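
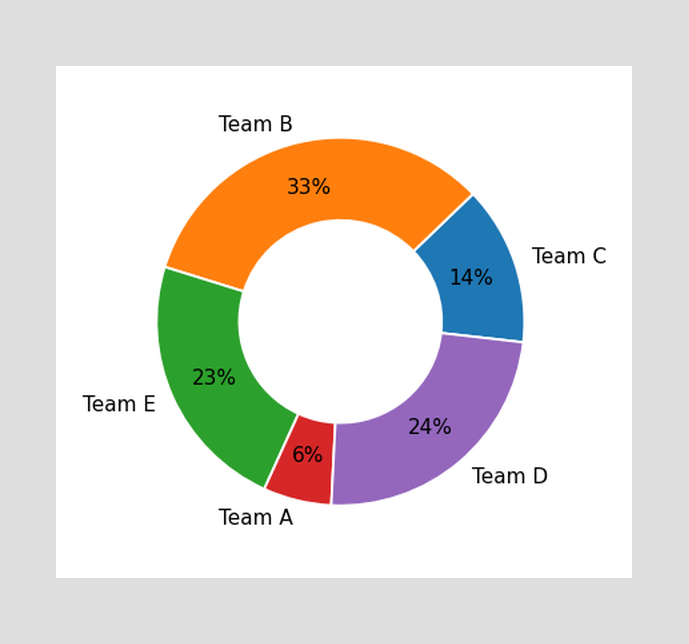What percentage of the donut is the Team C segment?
The Team C segment takes up 14% of the ring.

14%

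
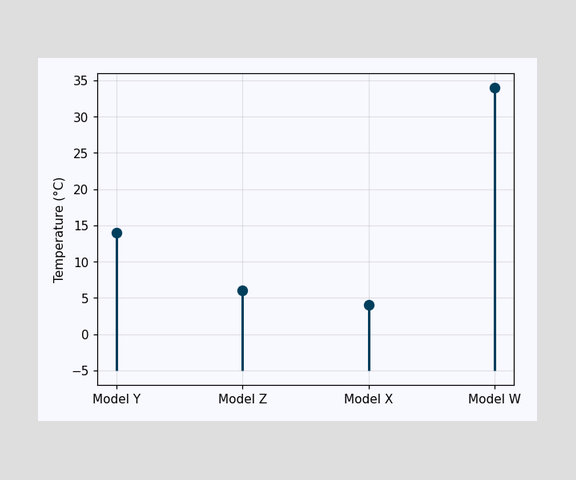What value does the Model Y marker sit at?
14°C

The Model Y marker sits at 14°C.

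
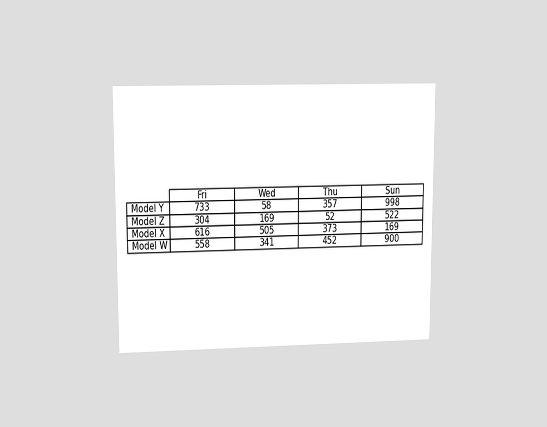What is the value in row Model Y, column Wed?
58

The chart is viewed at a slight angle. The (Model Y, Wed) cell reads 58.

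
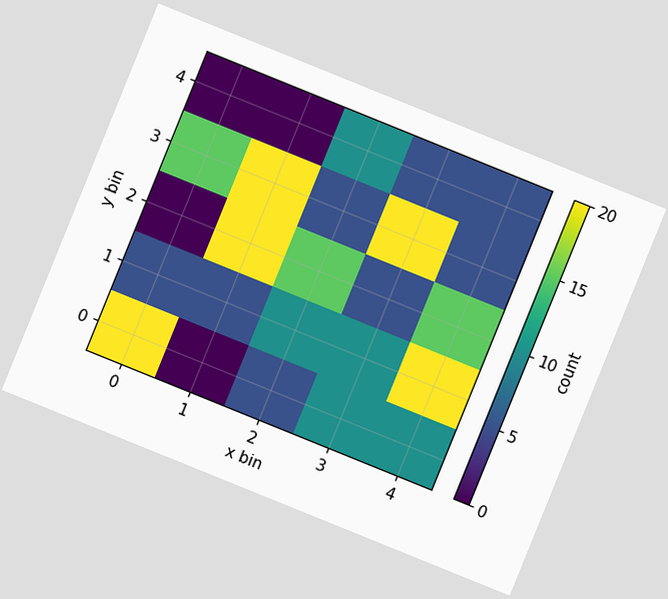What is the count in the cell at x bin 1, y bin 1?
5

The chart is tilted about 22° clockwise. Matching the cell (1, 1) against the colorbar gives 5.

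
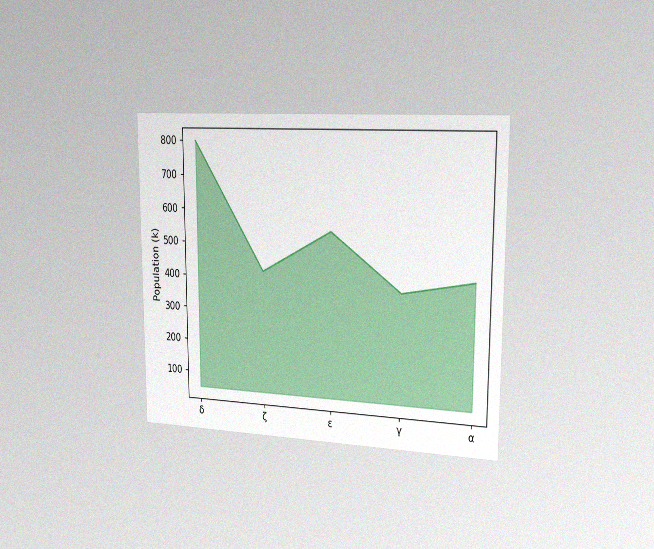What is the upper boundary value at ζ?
The chart is viewed slightly from the right, with some photo noise. At ζ the upper boundary is at 420k.

420k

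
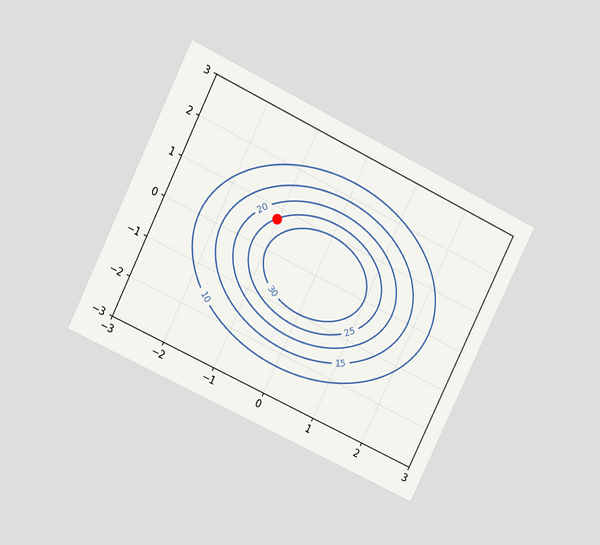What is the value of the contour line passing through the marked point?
25

The chart is tilted about 26° clockwise and viewed at a slight angle. The marked point sits on the contour labelled 25.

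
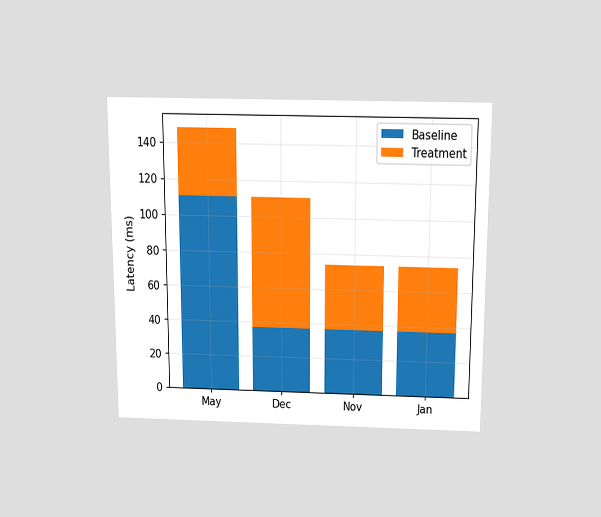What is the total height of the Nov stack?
The chart is viewed slightly from above. The Nov stack's top reaches 74ms on the y-axis.

74ms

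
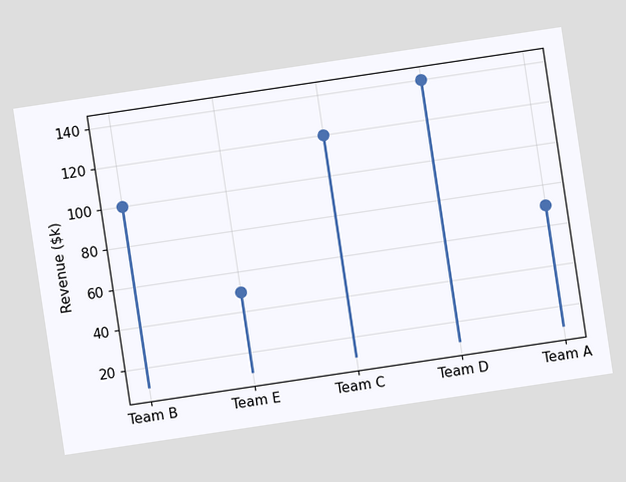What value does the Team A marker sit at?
$70k

The chart is tilted about 8° counter-clockwise. The Team A marker sits at $70k.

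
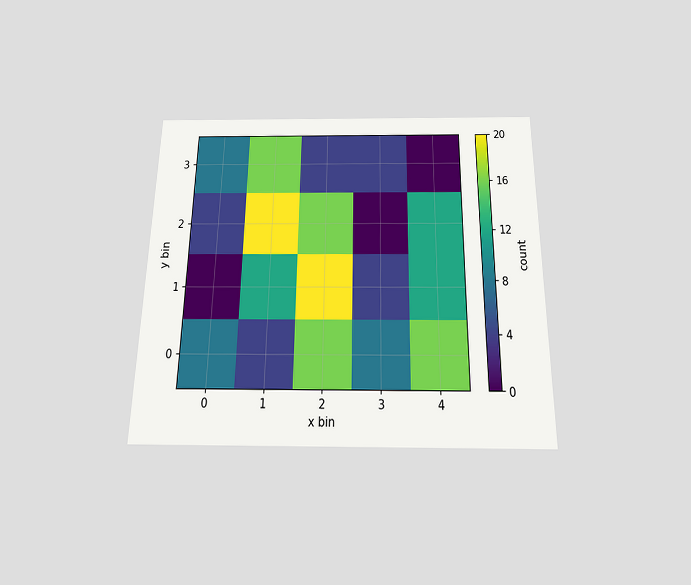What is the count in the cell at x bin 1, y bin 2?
20

The chart is viewed slightly from below. Matching the cell (1, 2) against the colorbar gives 20.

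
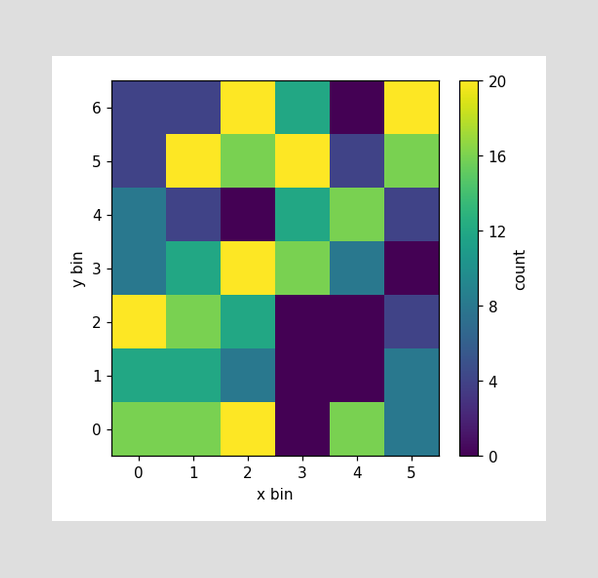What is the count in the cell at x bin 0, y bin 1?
Matching the cell (0, 1) against the colorbar gives 12.

12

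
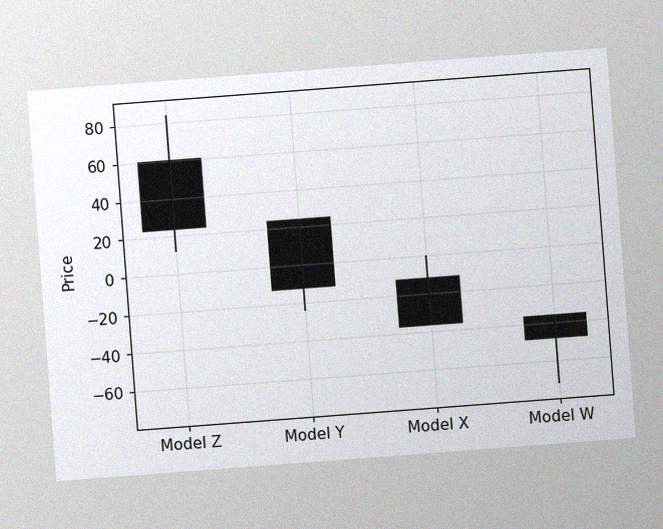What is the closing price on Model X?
-36

The chart is tilted about 4° counter-clockwise, with some photo noise. The Model X candle closes at -36.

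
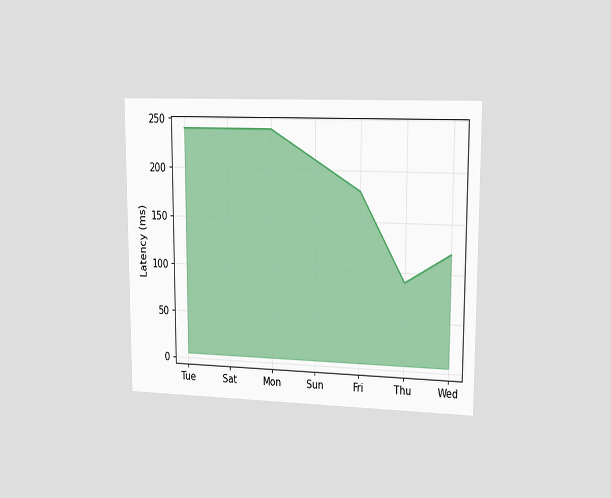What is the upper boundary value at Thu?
90ms

The chart is viewed slightly from the right. At Thu the upper boundary is at 90ms.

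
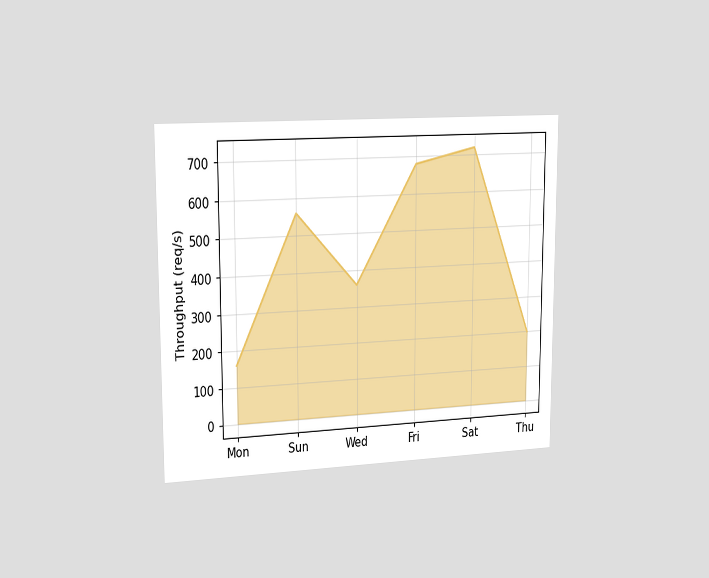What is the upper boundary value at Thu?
200req/s

The chart is viewed slightly from the left. At Thu the upper boundary is at 200req/s.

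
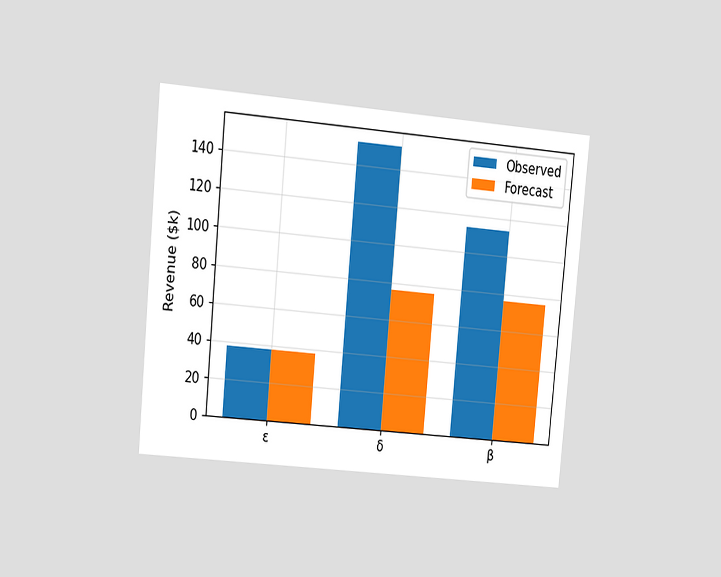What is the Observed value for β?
$114k

The chart is tilted about 5° clockwise and viewed at a slight angle. The Observed bar at β reaches $114k on the y-axis.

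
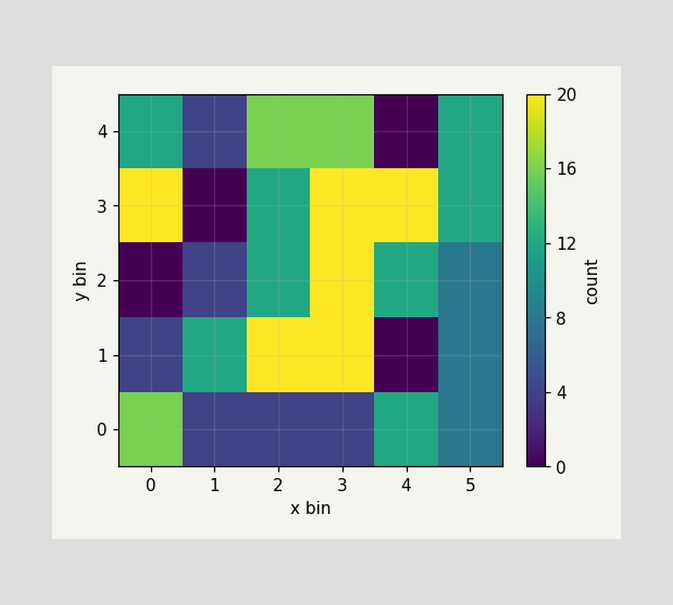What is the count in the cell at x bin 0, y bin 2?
Matching the cell (0, 2) against the colorbar gives 0.

0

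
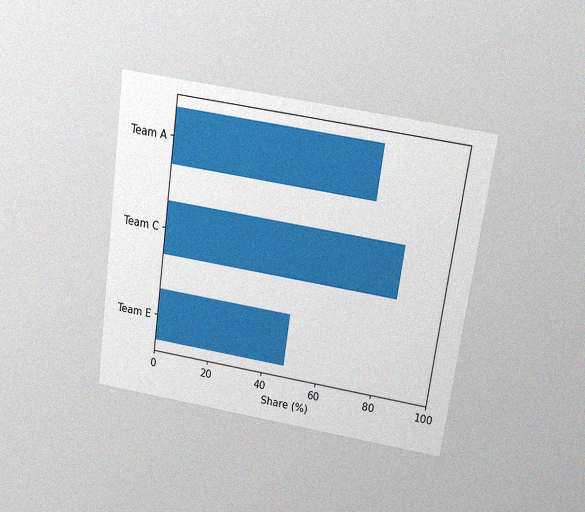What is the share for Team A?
The chart is tilted about 8° clockwise and viewed slightly from above, with some photo noise. Reading along the chart's x-axis, the Team A bar reaches 72%.

72%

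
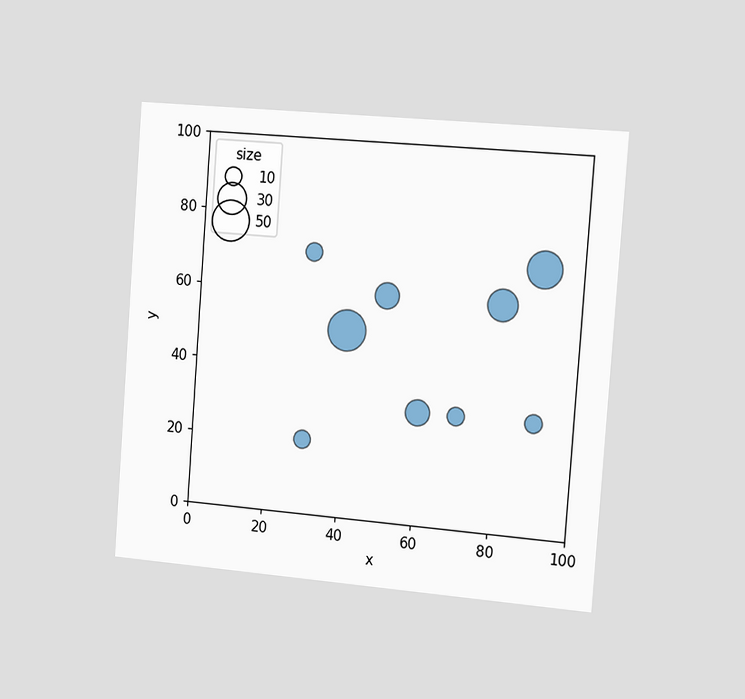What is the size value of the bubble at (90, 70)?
The chart is tilted about 4° clockwise and viewed slightly from the right. Matching the bubble at (90, 70) against the size legend gives 40.

40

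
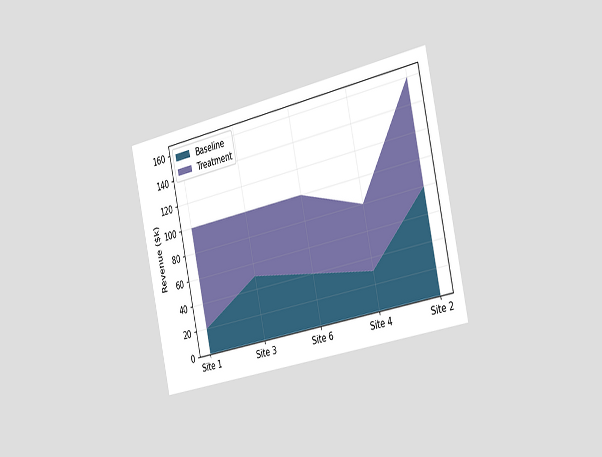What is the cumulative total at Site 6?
The chart is tilted about 12° counter-clockwise and viewed slightly from the right. The stacked total at Site 6 reaches $100k.

$100k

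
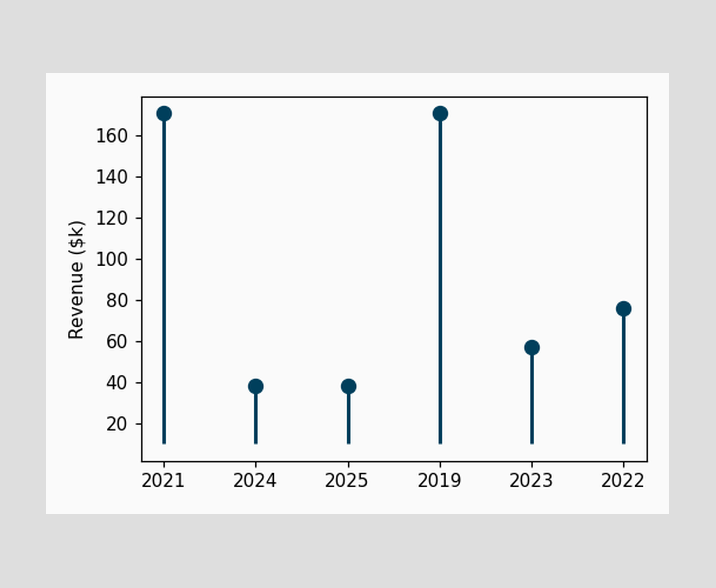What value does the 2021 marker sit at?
The 2021 marker sits at $171k.

$171k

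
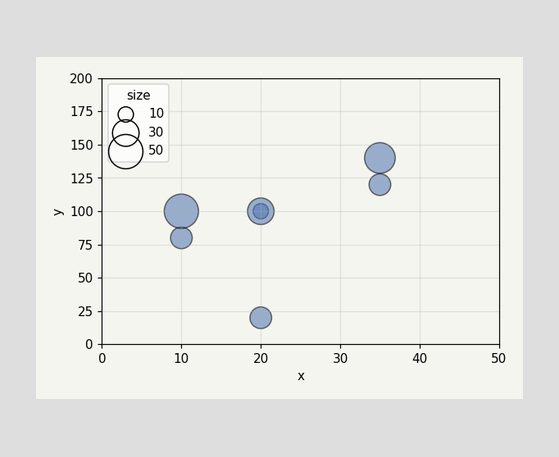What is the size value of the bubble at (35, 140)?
40

Matching the bubble at (35, 140) against the size legend gives 40.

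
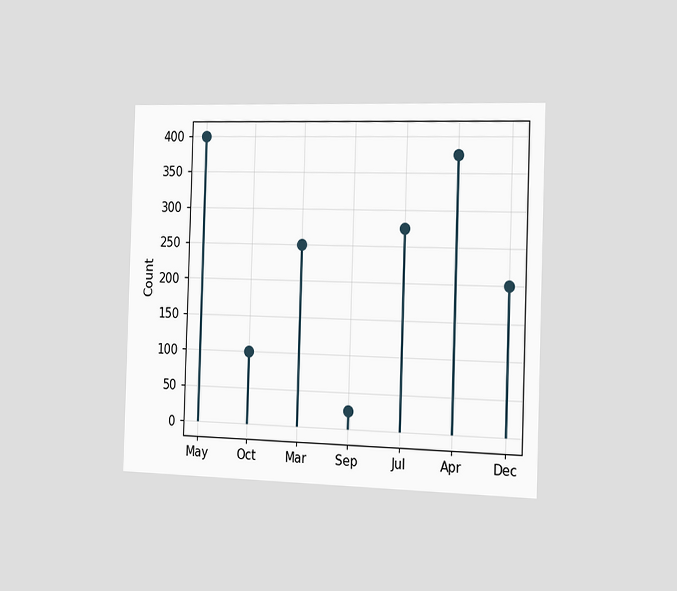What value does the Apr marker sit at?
The chart is viewed slightly from the right. The Apr marker sits at 375.

375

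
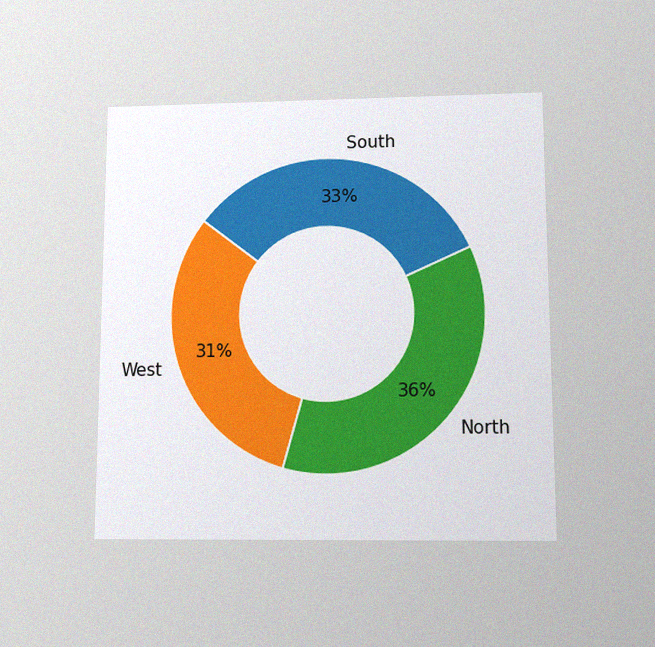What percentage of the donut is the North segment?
36%

The chart is viewed slightly from below, with some photo noise. The North segment takes up 36% of the ring.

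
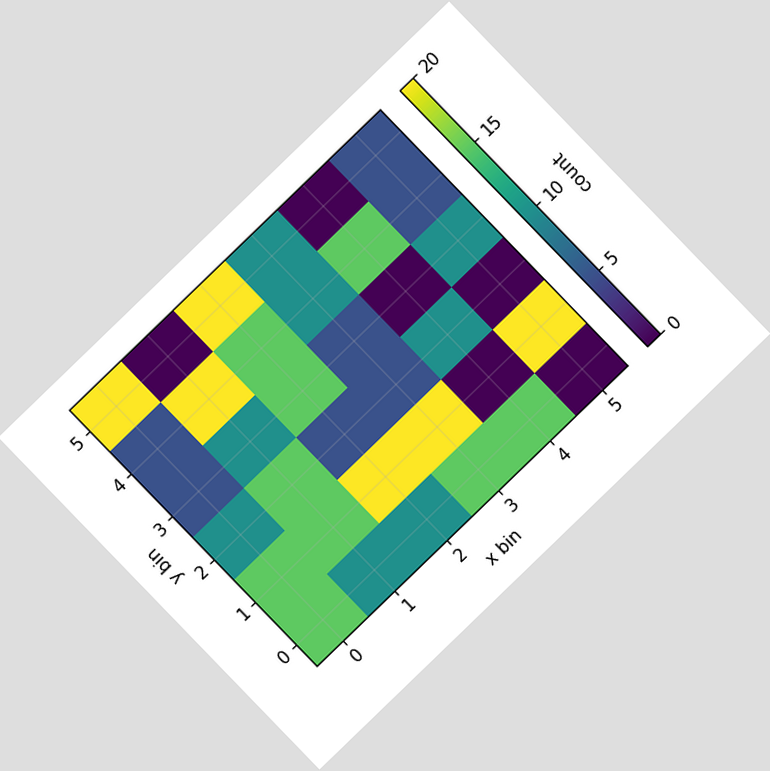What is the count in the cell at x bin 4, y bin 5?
The chart is tilted about 44° counter-clockwise. Matching the cell (4, 5) against the colorbar gives 0.

0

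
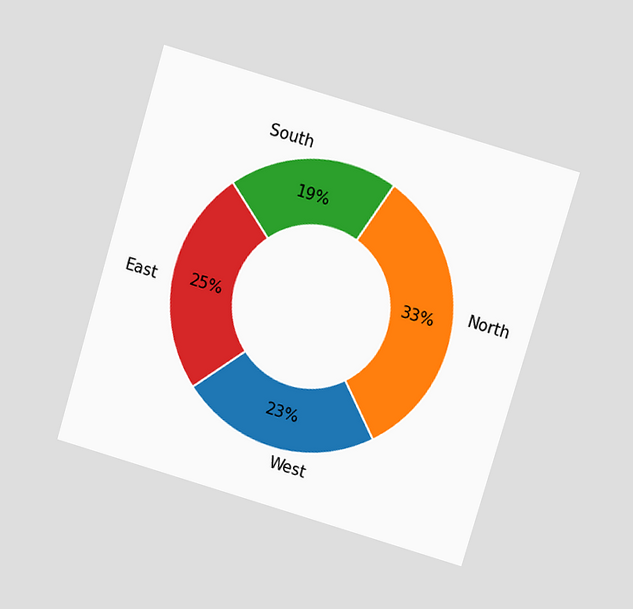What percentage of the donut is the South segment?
The chart is tilted about 16° clockwise and viewed at a slight angle. The South segment takes up 19% of the ring.

19%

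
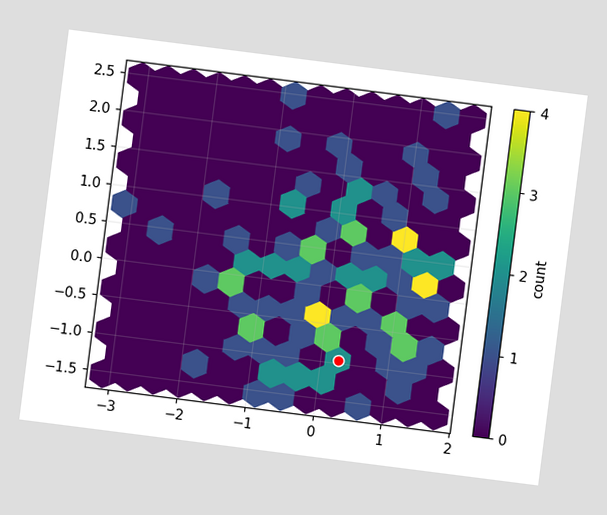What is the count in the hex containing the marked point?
2

The chart is tilted about 7° clockwise. The marked hex reads 2 on the colorbar.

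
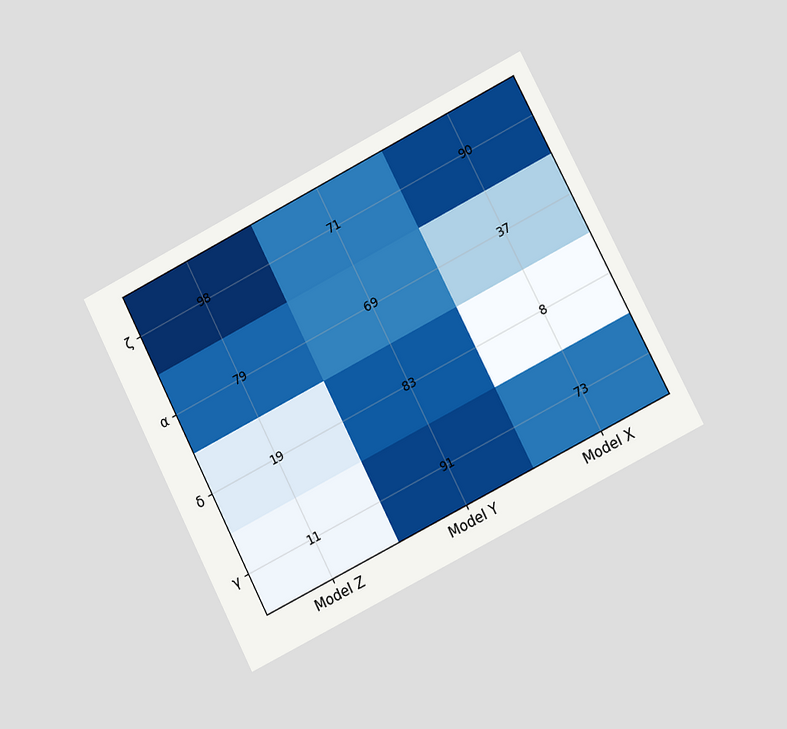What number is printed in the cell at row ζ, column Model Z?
98

The chart is tilted about 27° counter-clockwise and viewed slightly from the right. The (ζ, Model Z) cell reads 98.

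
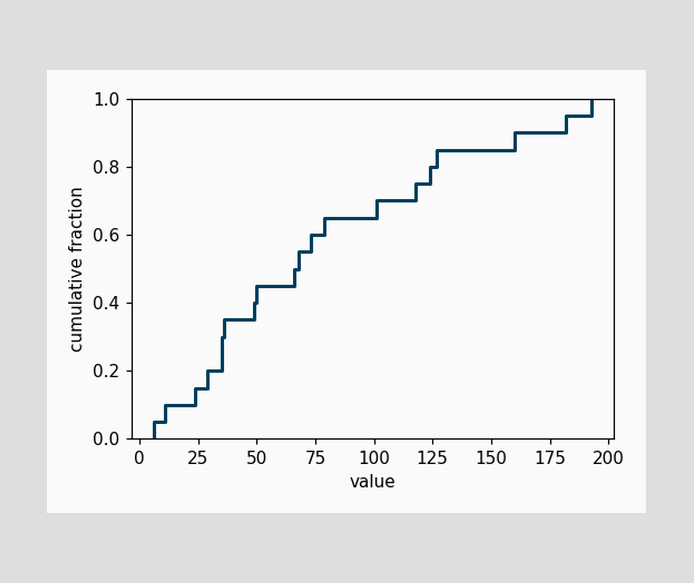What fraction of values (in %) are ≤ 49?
40%

At x=49 the ECDF step is at 40%.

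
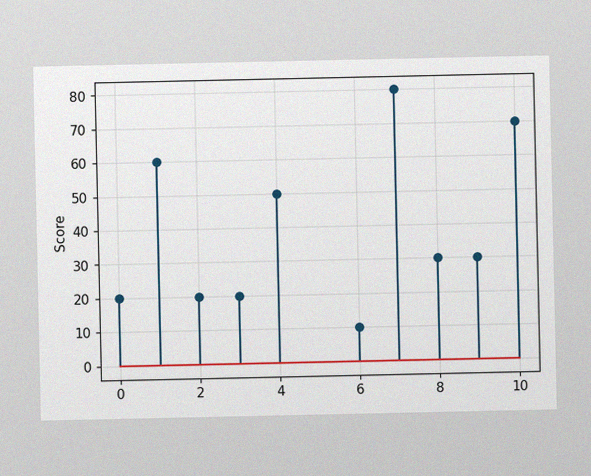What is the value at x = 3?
20

The image has some photo noise and uneven lighting. The stem at x=3 reaches 20.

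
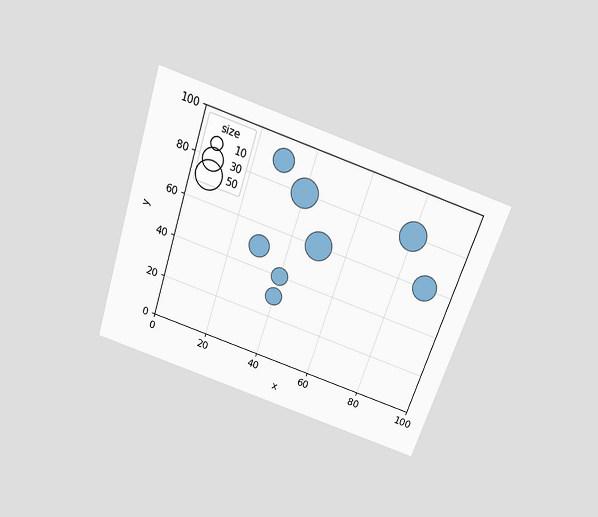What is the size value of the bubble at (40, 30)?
The chart is tilted about 18° clockwise and viewed slightly from above. Matching the bubble at (40, 30) against the size legend gives 20.

20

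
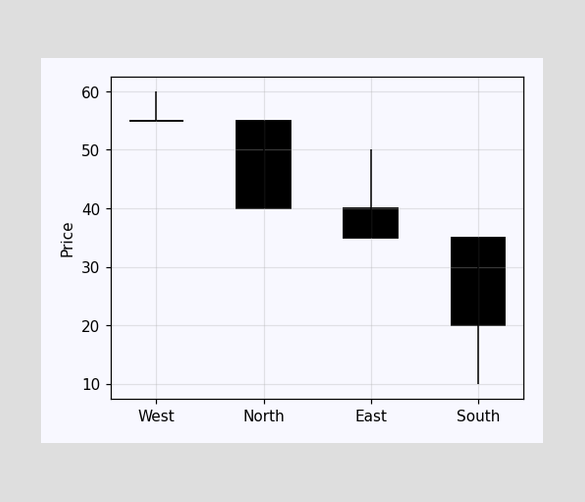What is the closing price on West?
The West candle closes at 55.

55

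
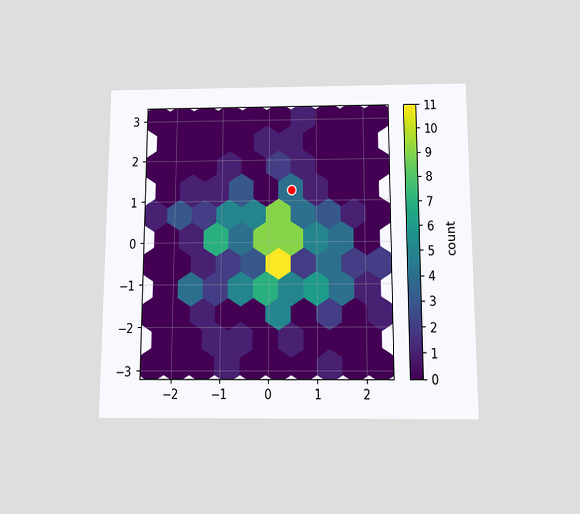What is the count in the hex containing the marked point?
The chart is viewed slightly from below. The marked hex reads 4 on the colorbar.

4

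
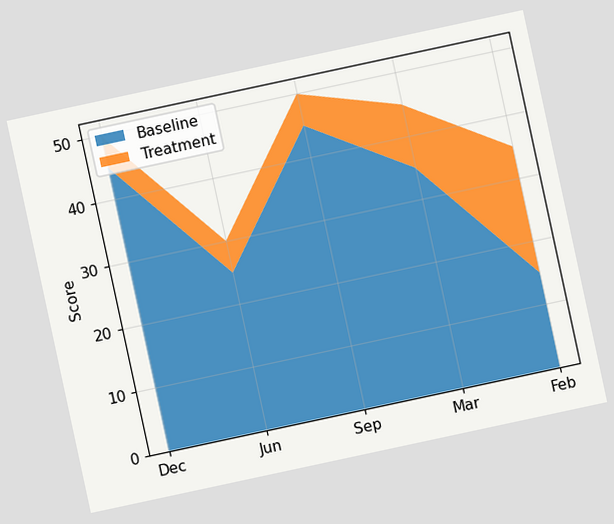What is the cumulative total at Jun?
The chart is tilted about 12° counter-clockwise. The stacked total at Jun reaches 30.

30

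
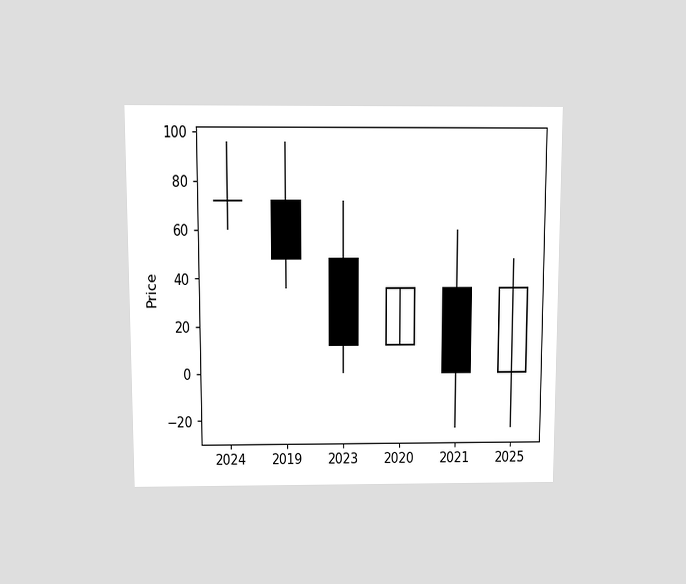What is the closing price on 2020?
36

The chart is viewed slightly from above. The 2020 candle closes at 36.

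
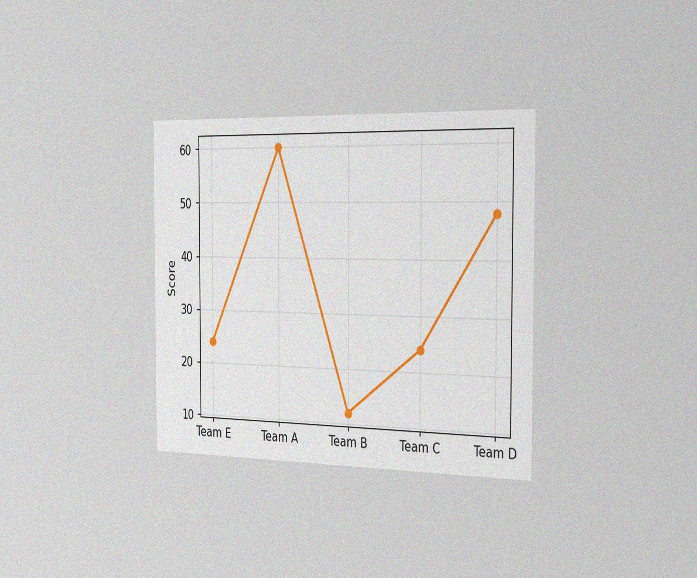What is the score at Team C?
24

The chart is viewed slightly from the right, with some photo noise. At Team C, the line is at 24.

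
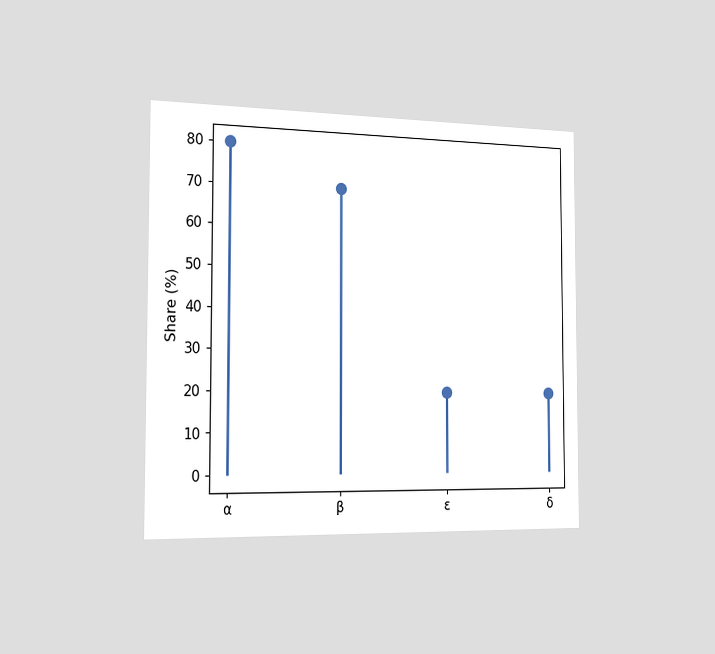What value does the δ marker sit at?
The chart is viewed slightly from the left. The δ marker sits at 20%.

20%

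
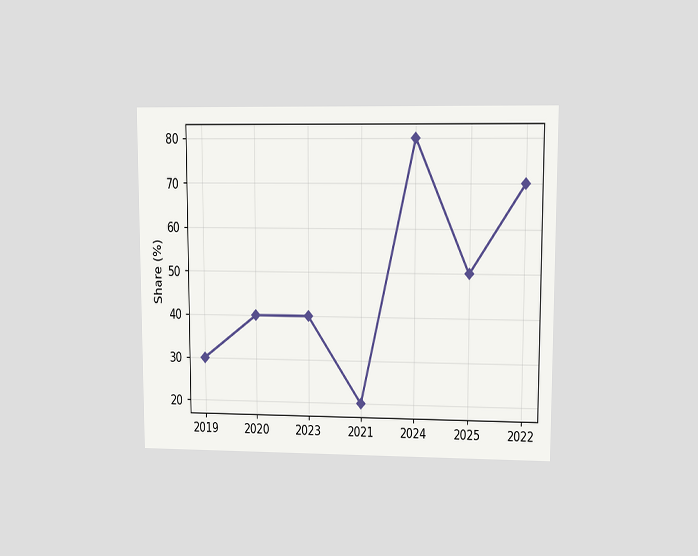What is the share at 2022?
The chart is viewed at a slight angle. At 2022, the line is at 70%.

70%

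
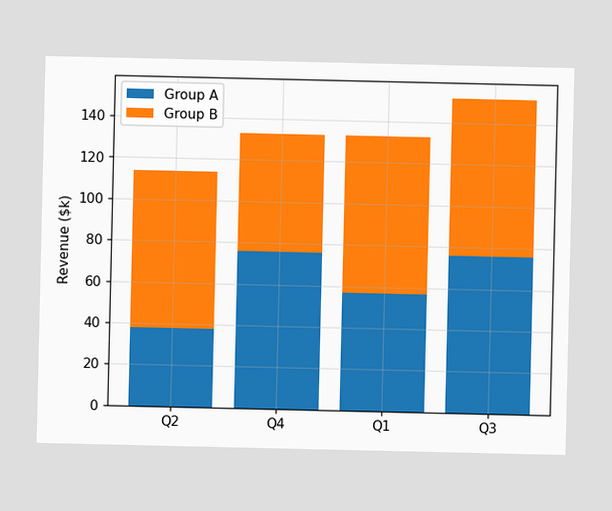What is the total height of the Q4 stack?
The Q4 stack's top reaches $133k on the y-axis.

$133k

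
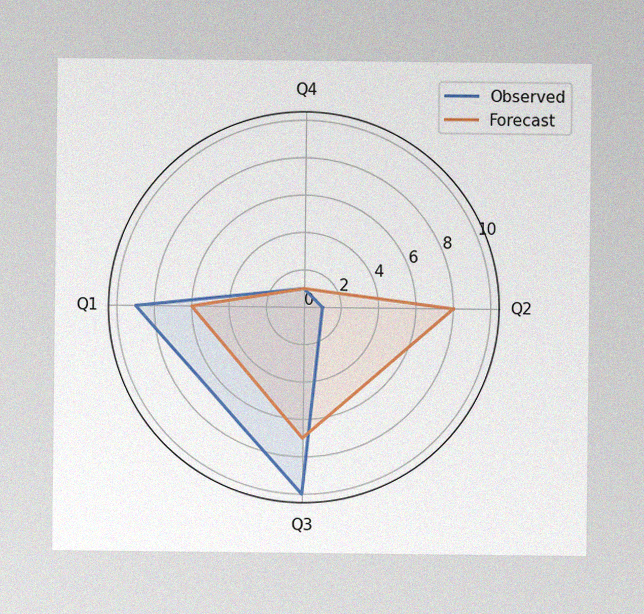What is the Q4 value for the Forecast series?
The image has some photo noise and uneven lighting. On the Q4 axis, Forecast reaches 1.

1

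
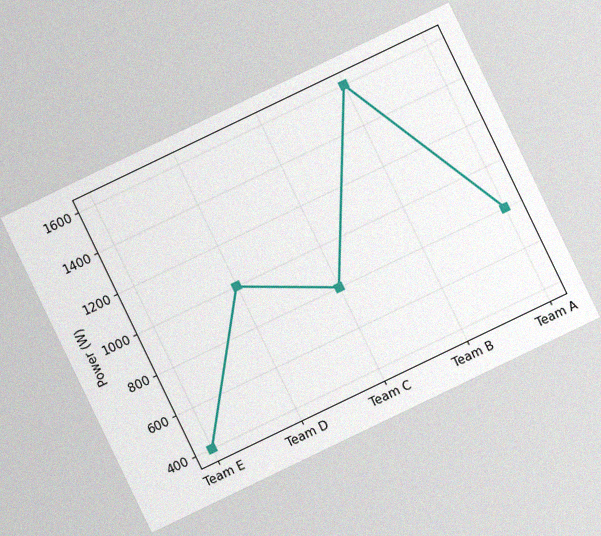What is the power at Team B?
1600W

The chart is tilted about 26° counter-clockwise, with some photo noise. At Team B, the line is at 1600W.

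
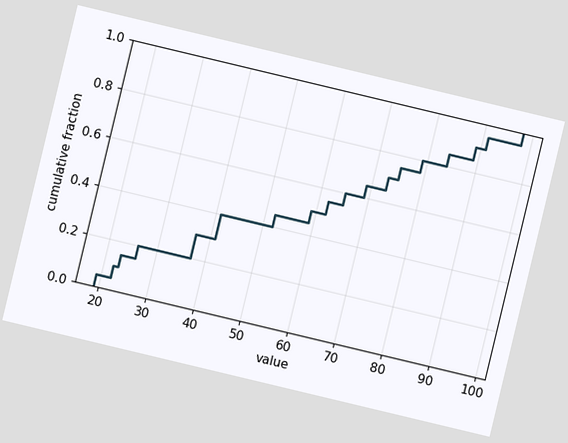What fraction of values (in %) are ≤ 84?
The chart is tilted about 13° clockwise. At x=84 the ECDF step is at 85%.

85%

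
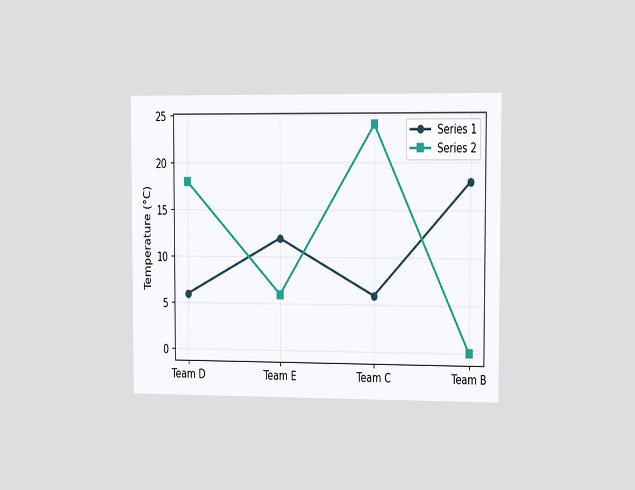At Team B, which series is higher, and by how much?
The chart is viewed slightly from the right. At Team B, Series 1 sits above the other line by 18°C.

Series 1, by 18°C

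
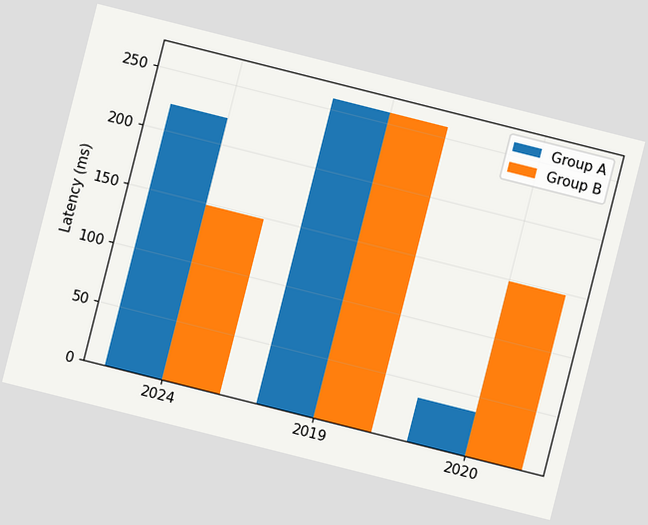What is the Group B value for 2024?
148ms

The chart is tilted about 14° clockwise. The Group B bar at 2024 reaches 148ms on the y-axis.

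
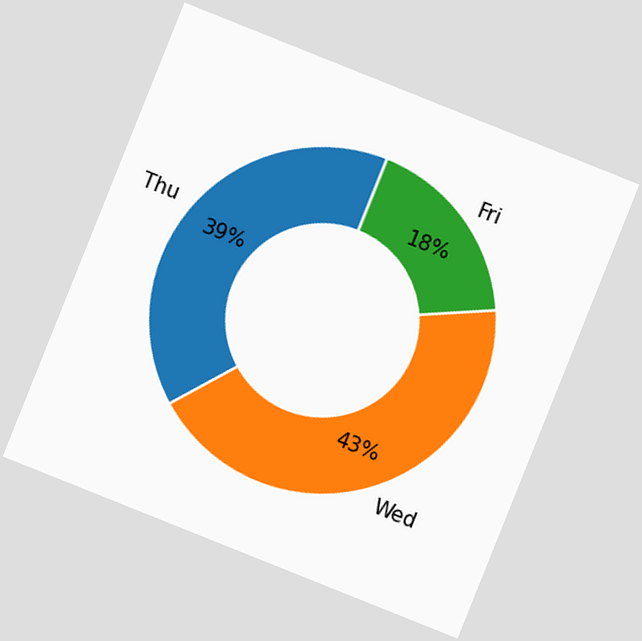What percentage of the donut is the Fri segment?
18%

The chart is tilted about 22° clockwise. The Fri segment takes up 18% of the ring.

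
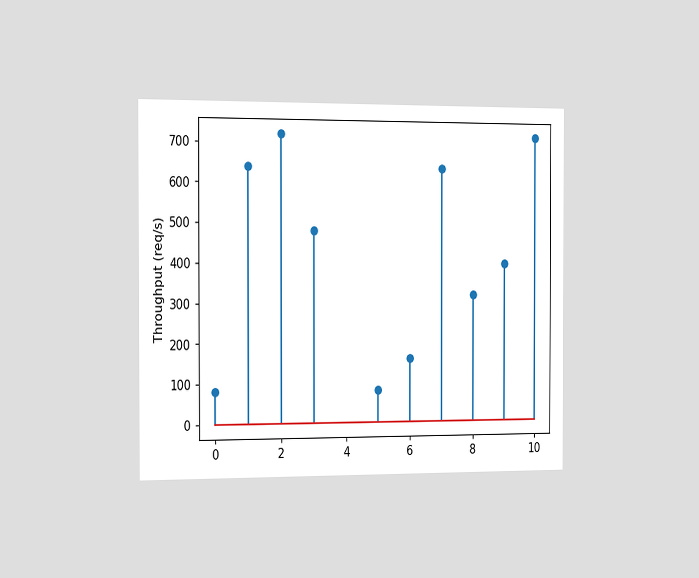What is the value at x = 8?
The chart is viewed slightly from the left. The stem at x=8 reaches 320req/s.

320req/s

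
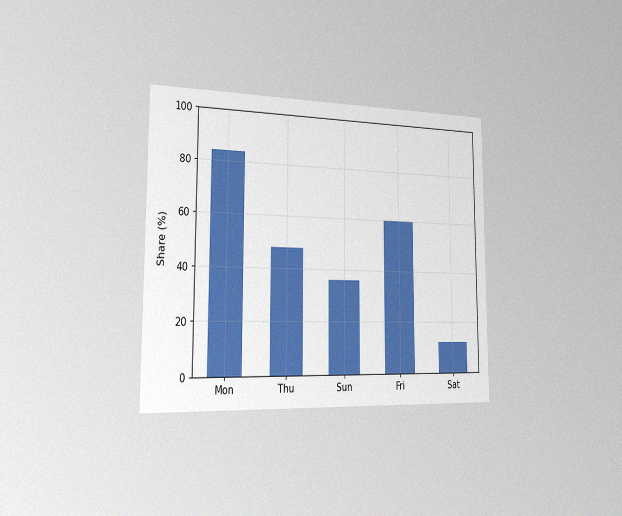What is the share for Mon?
84%

The chart is viewed slightly from the left, with some photo noise. Reading along the chart's y-axis, the Mon bar reaches 84%.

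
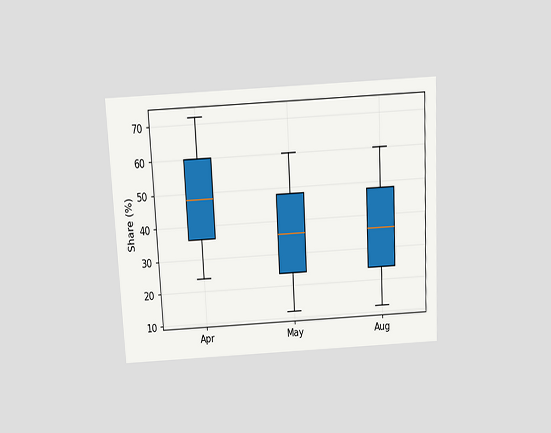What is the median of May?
36%

The chart is tilted about 3° counter-clockwise and viewed slightly from above. The median line in the May box sits at 36%.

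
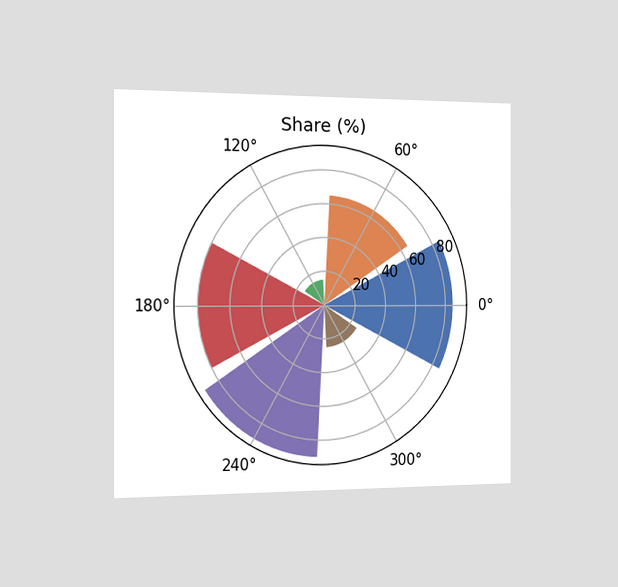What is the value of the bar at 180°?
The chart is viewed slightly from the left. The bar at 180° reaches 80% on the radial axis.

80%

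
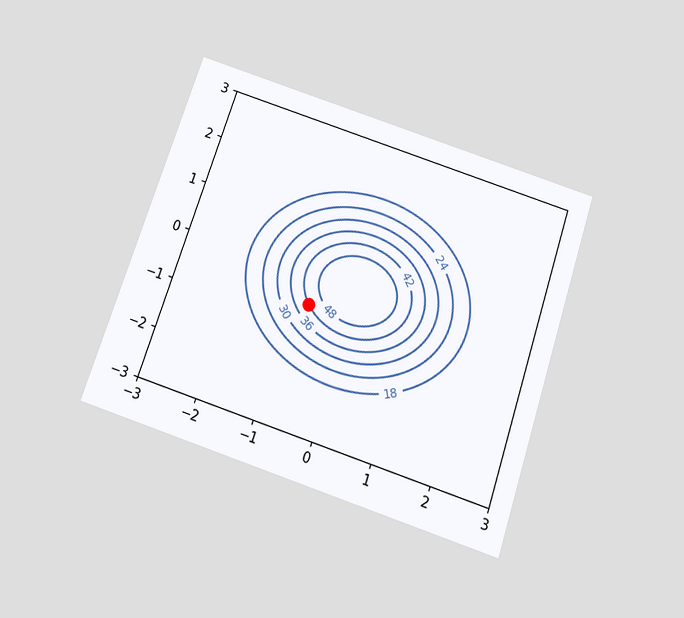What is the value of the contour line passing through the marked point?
42

The chart is tilted about 18° clockwise and viewed slightly from below. The marked point sits on the contour labelled 42.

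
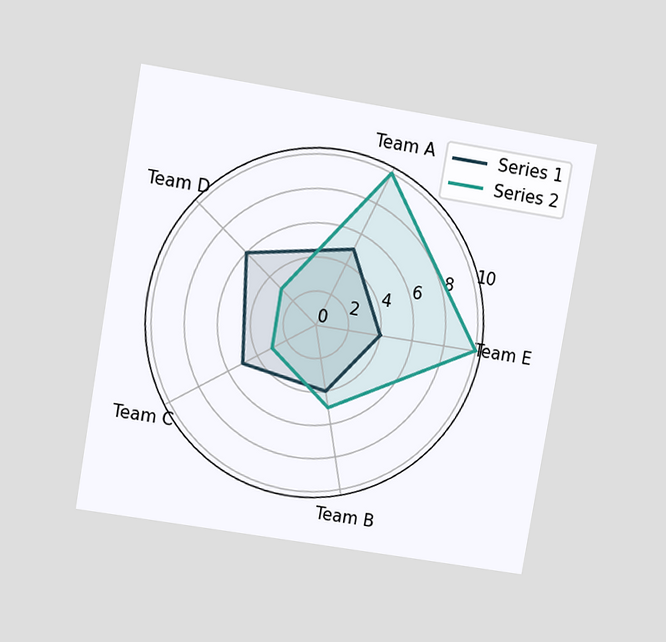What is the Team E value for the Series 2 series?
10

The chart is tilted about 10° clockwise and viewed at a slight angle. On the Team E axis, Series 2 reaches 10.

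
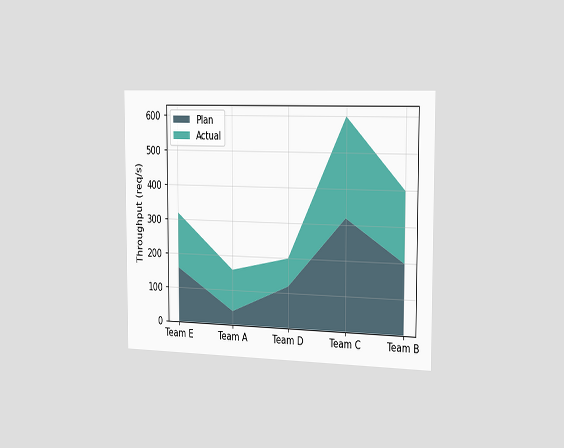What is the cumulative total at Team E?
The chart is viewed slightly from the right. The stacked total at Team E reaches 320req/s.

320req/s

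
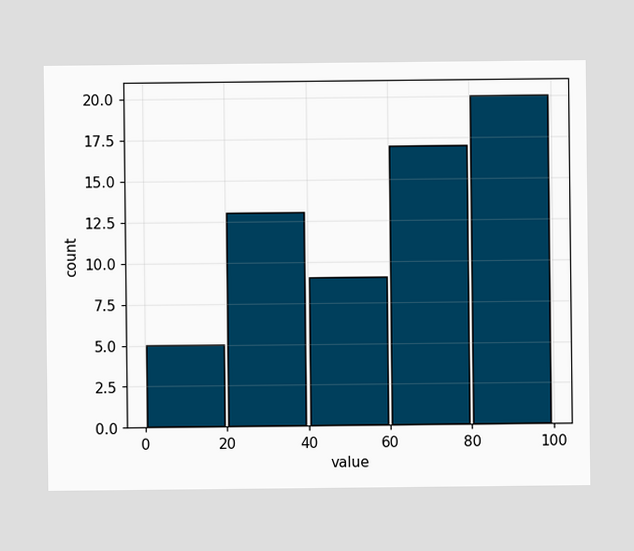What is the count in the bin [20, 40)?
The [20, 40) bin has height 13.

13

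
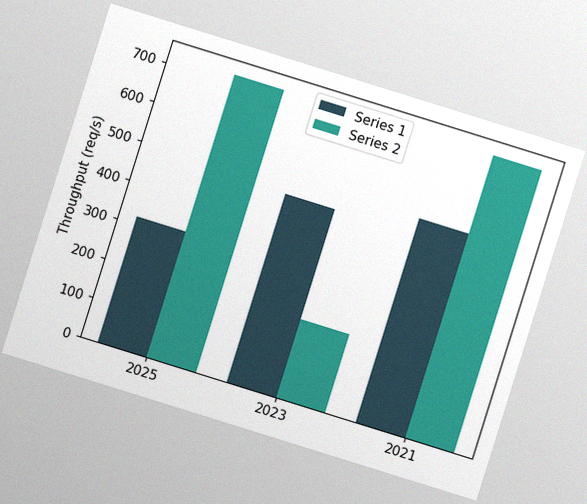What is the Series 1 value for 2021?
The chart is tilted about 17° clockwise, with some photo noise. The Series 1 bar at 2021 reaches 520req/s on the y-axis.

520req/s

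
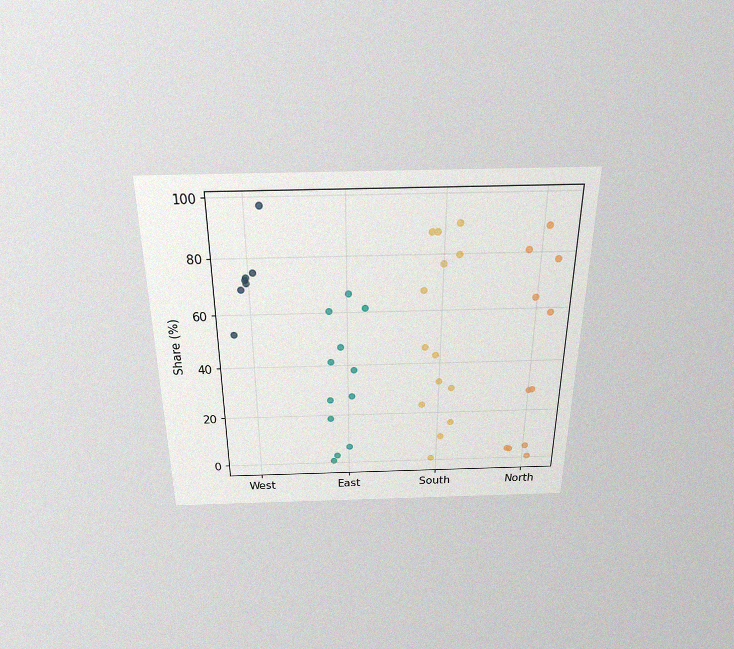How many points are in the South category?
14

The chart is viewed slightly from above, with some photo noise. Counting the markers in the South column gives 14.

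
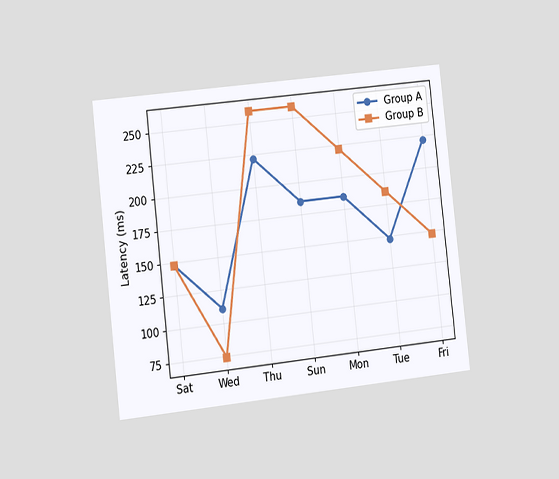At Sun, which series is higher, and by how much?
Group B, by 74ms

The chart is tilted about 6° counter-clockwise and viewed slightly from the left. At Sun, Group B sits above the other line by 74ms.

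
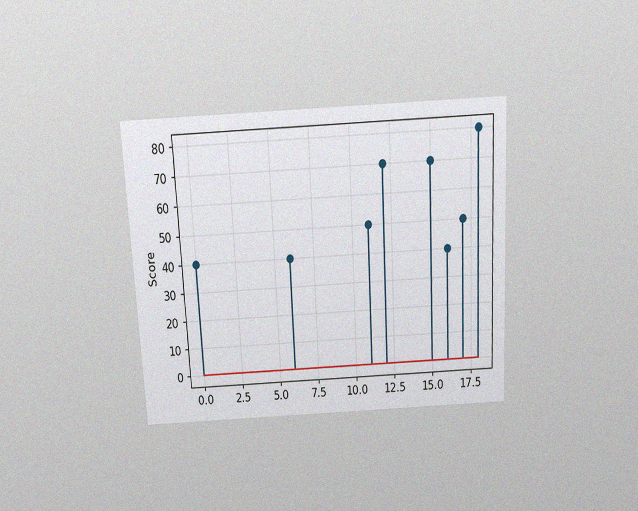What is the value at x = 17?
50

The chart is tilted about 3° counter-clockwise and viewed slightly from above, with some photo noise. The stem at x=17 reaches 50.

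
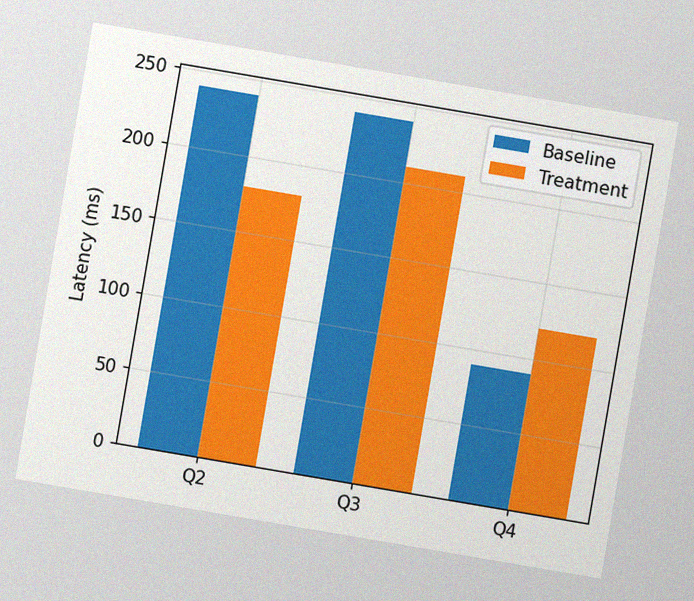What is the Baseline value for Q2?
The chart is tilted about 10° clockwise, with some photo noise. The Baseline bar at Q2 reaches 240ms on the y-axis.

240ms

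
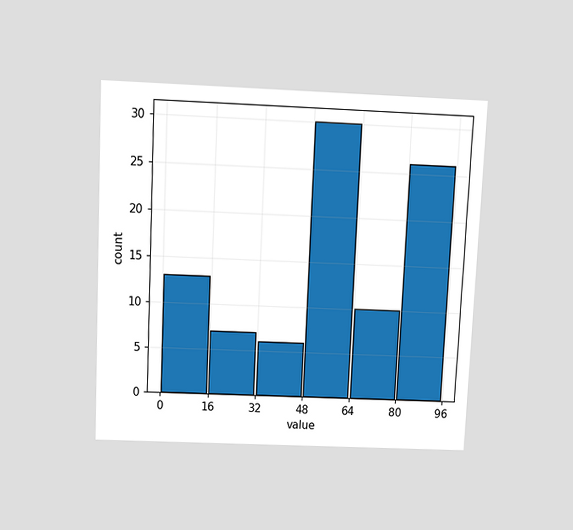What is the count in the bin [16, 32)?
7

The chart is tilted about 3° clockwise and viewed slightly from above. The [16, 32) bin has height 7.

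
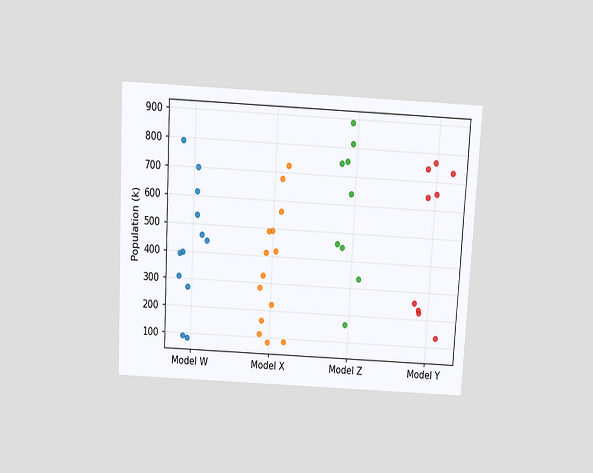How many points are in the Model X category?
The chart is tilted about 3° clockwise and viewed slightly from above. Counting the markers in the Model X column gives 14.

14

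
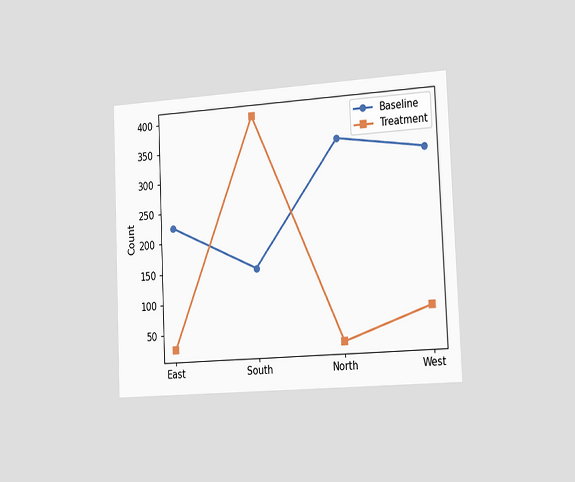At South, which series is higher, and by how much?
The chart is tilted about 2° counter-clockwise and viewed slightly from the right. At South, Treatment sits above the other line by 250.

Treatment, by 250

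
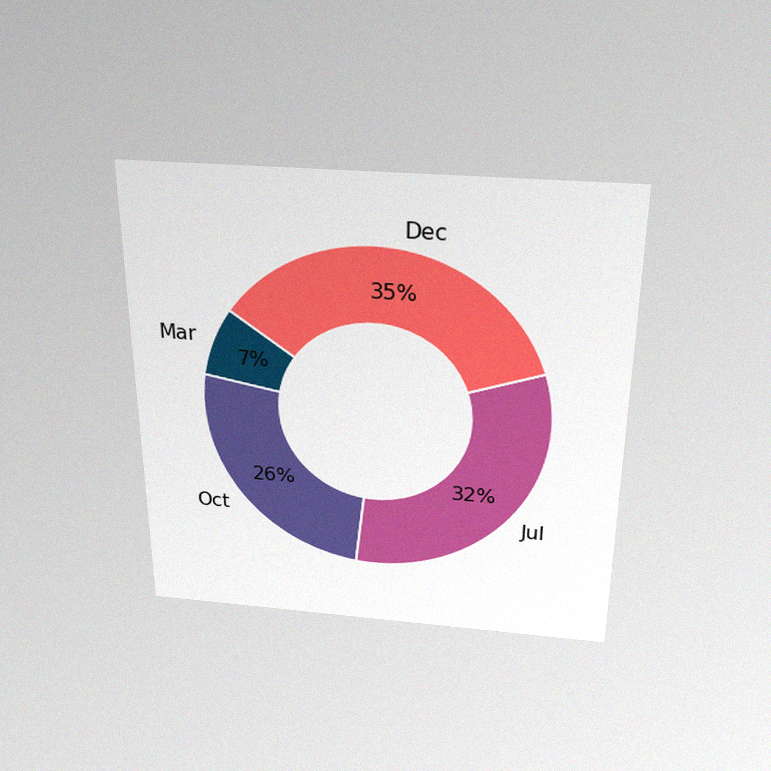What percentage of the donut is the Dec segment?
35%

The chart is viewed slightly from above, with some photo noise. The Dec segment takes up 35% of the ring.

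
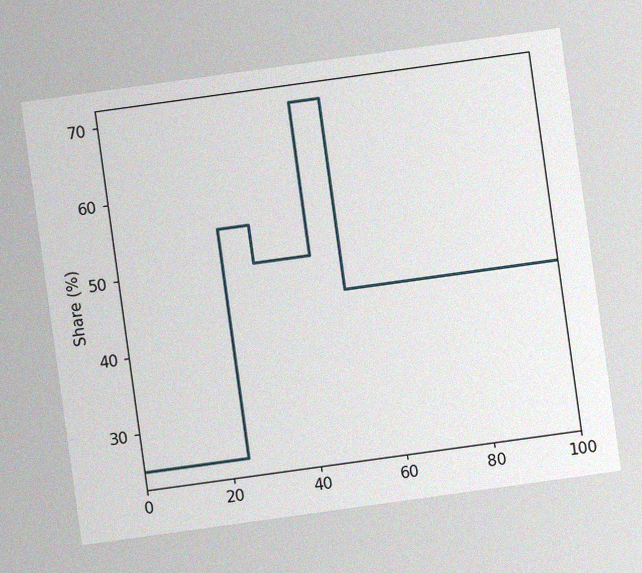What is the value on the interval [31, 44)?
50%

The chart is tilted about 8° counter-clockwise, with some photo noise. On [31, 44) the step sits at 50%.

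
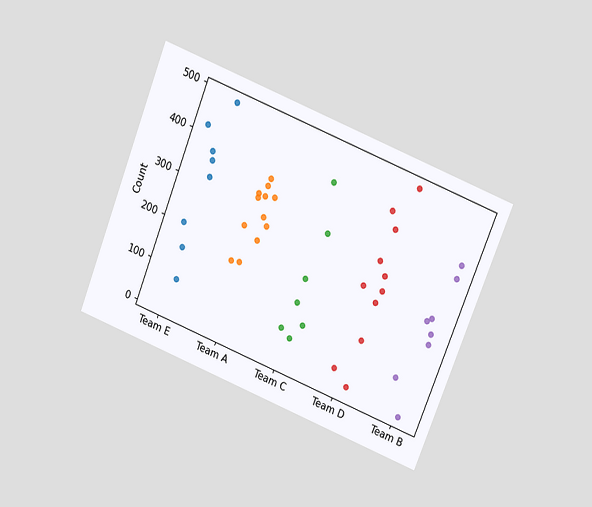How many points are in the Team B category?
The chart is tilted about 22° clockwise and viewed slightly from above. Counting the markers in the Team B column gives 8.

8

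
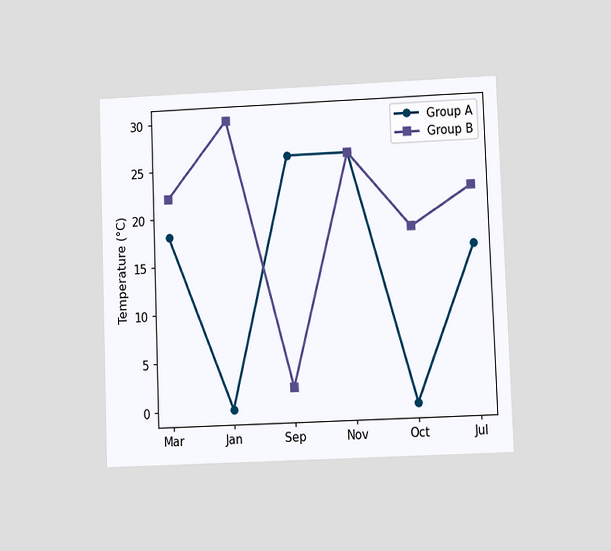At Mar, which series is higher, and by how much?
Group B, by 4°C

The chart is tilted about 2° counter-clockwise and viewed at a slight angle. At Mar, Group B sits above the other line by 4°C.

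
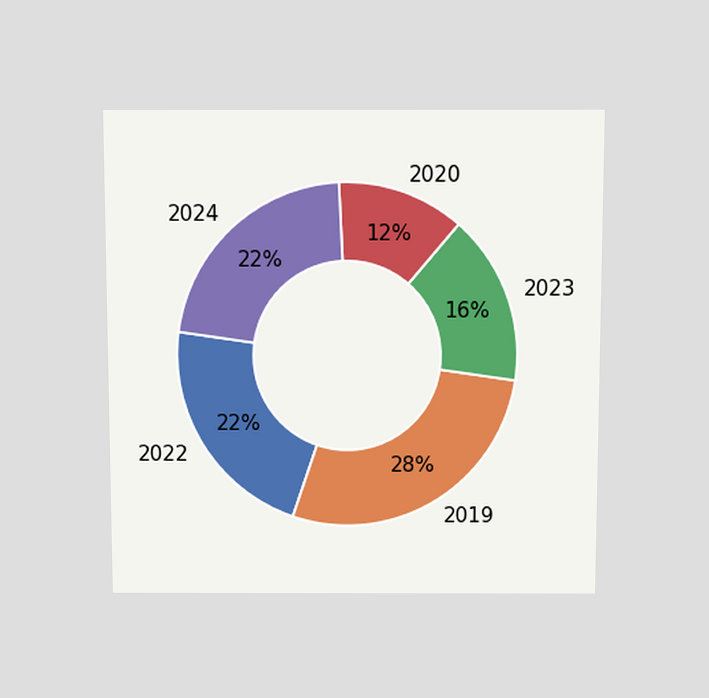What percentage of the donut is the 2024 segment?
The chart is viewed slightly from above. The 2024 segment takes up 22% of the ring.

22%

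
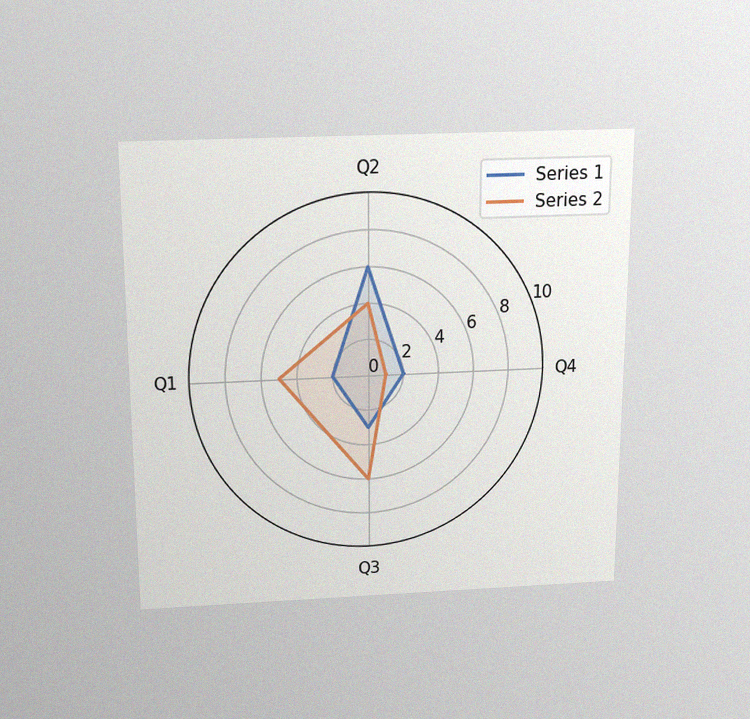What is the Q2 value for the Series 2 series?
The chart is viewed slightly from above, with some photo noise. On the Q2 axis, Series 2 reaches 4.

4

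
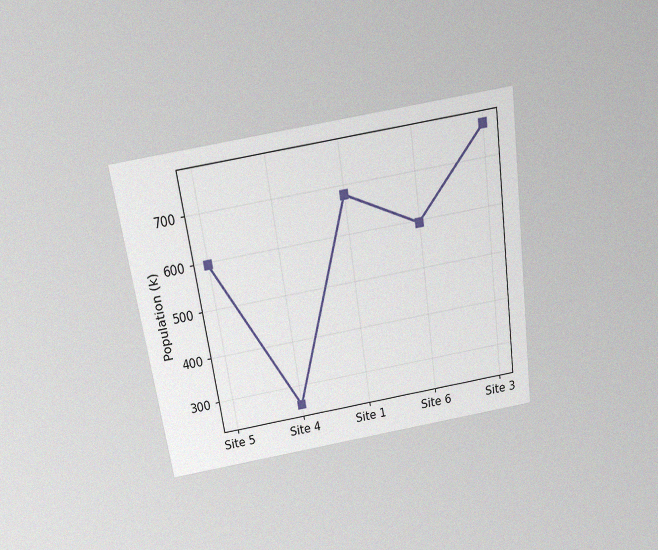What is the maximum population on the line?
765k

The chart is tilted about 8° counter-clockwise and viewed slightly from above, with some photo noise. The highest point is at Site 3, and reading across to the y-axis gives 765k.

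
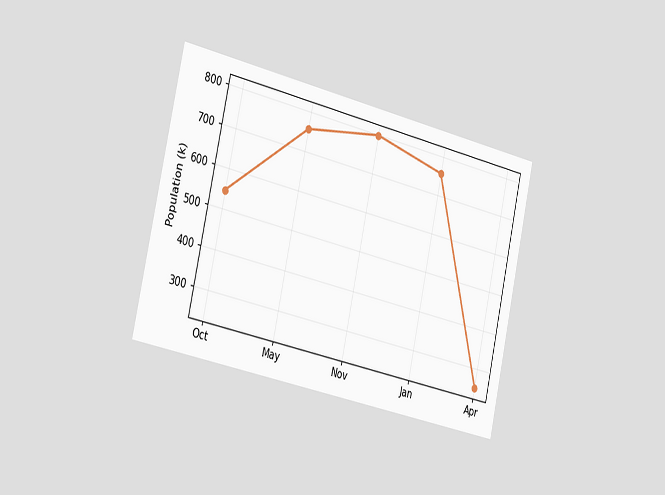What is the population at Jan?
756k

The chart is tilted about 13° clockwise and viewed slightly from the left. At Jan, the line is at 756k.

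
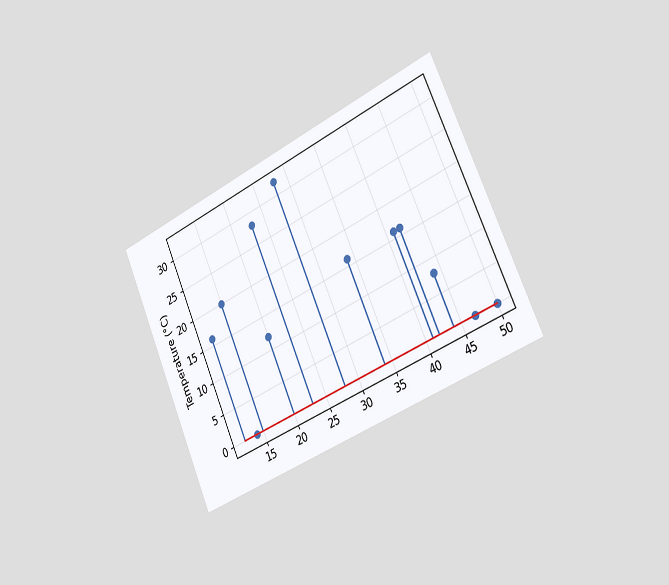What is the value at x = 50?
The chart is tilted about 24° counter-clockwise and viewed slightly from the right. The stem at x=50 reaches 0°C.

0°C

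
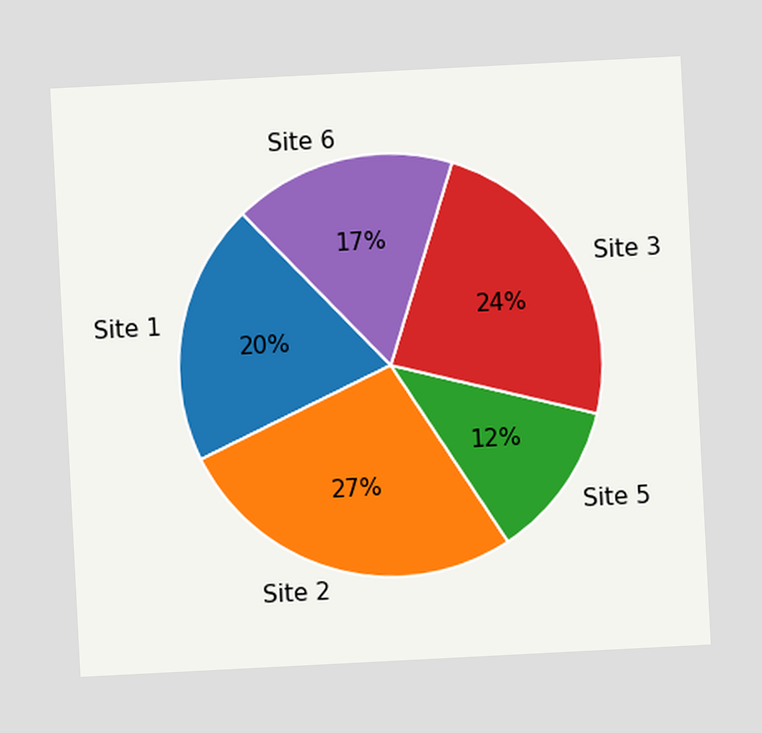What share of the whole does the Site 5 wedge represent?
The chart is tilted about 3° counter-clockwise. The Site 5 slice takes up 12% of the pie.

12%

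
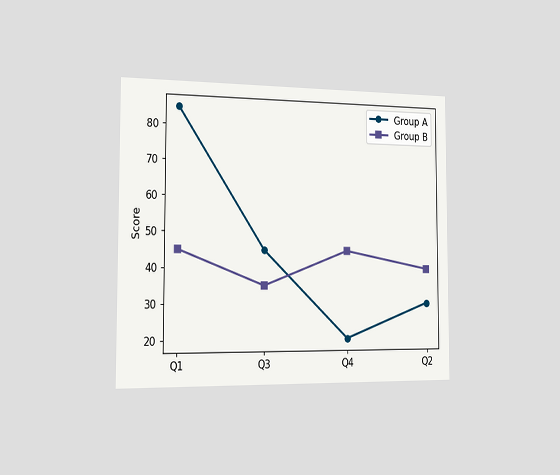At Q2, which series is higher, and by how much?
The chart is viewed slightly from the left. At Q2, Group B sits above the other line by 10.

Group B, by 10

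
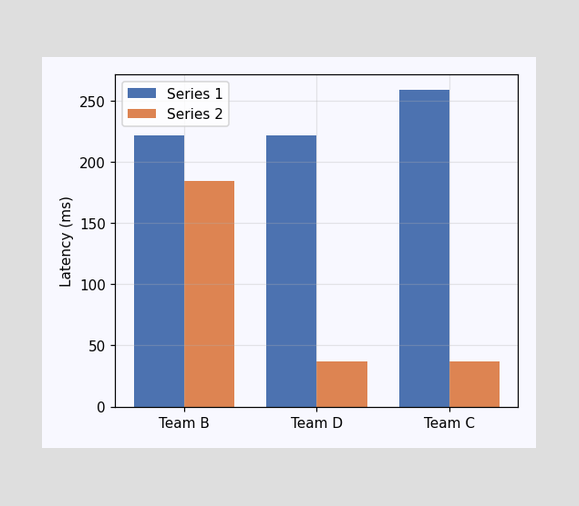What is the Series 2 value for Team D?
37ms

The Series 2 bar at Team D reaches 37ms on the y-axis.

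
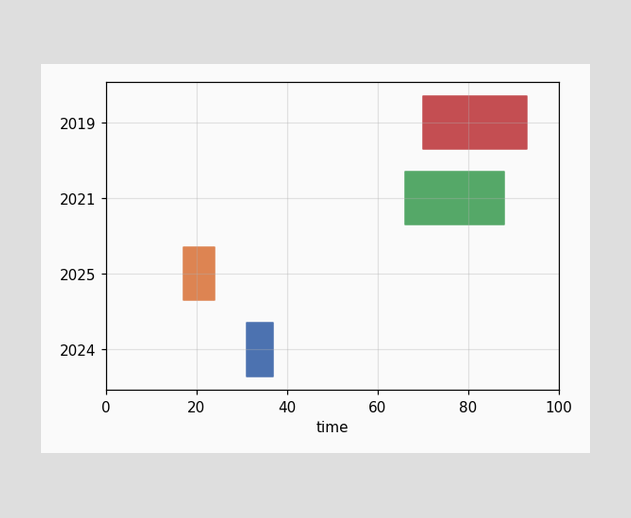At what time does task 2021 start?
The 2021 bar begins at t=66.

66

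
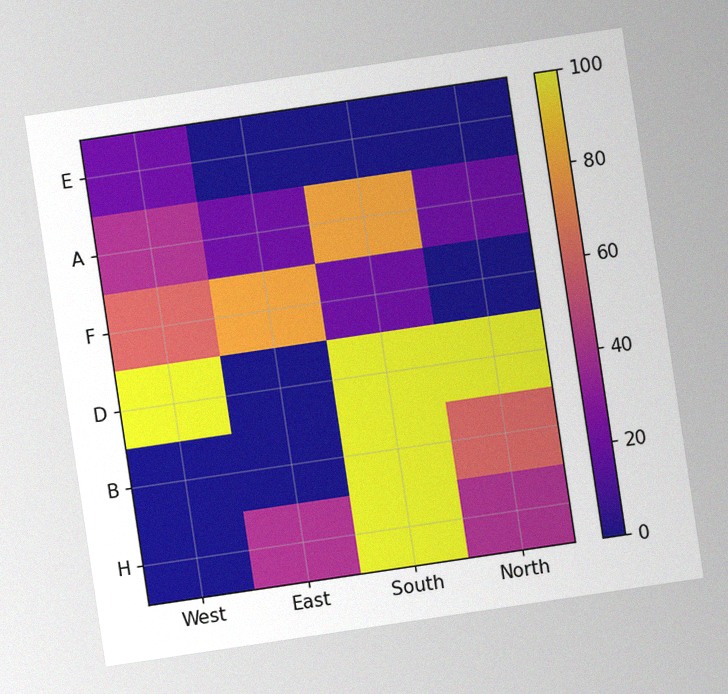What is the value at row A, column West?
The chart is tilted about 8° counter-clockwise, with some photo noise. Matching cell (A, West) against the colorbar gives 40.

40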